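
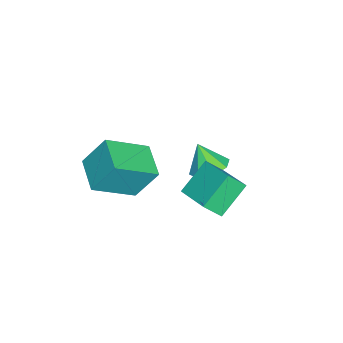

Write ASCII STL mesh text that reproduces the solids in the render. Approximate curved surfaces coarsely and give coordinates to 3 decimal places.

solid 
facet normal 0.124 0.409 -0.904
outer loop
vertex -2.135 -0.07 -1.514
vertex -2.632 0.67 -1.247
vertex -1.731 0.441 -1.227
endloop
endfacet
facet normal 0.631 -0.694 0.348
outer loop
vertex -2.135 -0.07 -1.514
vertex -1.731 0.441 -1.227
vertex -2.808 0.09 0.027
endloop
endfacet
facet normal 0.125 0.411 -0.903
outer loop
vertex -1.731 0.441 -1.227
vertex -2.632 0.67 -1.247
vertex -1.855 1.085 -0.951
endloop
endfacet
facet normal 0.770 -0.121 0.627
outer loop
vertex -1.731 0.441 -1.227
vertex -1.855 1.085 -0.951
vertex -2.808 0.09 0.027
endloop
endfacet
facet normal 0.124 0.411 -0.903
outer loop
vertex -1.855 1.085 -0.951
vertex -2.632 0.67 -1.247
vertex -2.434 1.486 -0.848
endloop
endfacet
facet normal 0.421 0.398 0.815
outer loop
vertex -1.855 1.085 -0.951
vertex -2.434 1.486 -0.848
vertex -2.808 0.09 0.027
endloop
endfacet
facet normal 0.125 0.411 -0.903
outer loop
vertex -2.434 1.486 -0.848
vertex -2.632 0.67 -1.247
vertex -3.129 1.409 -0.979
endloop
endfacet
facet normal -0.213 0.559 0.801
outer loop
vertex -2.434 1.486 -0.848
vertex -3.129 1.409 -0.979
vertex -2.808 0.09 0.027
endloop
endfacet
facet normal 0.125 0.411 -0.903
outer loop
vertex -3.129 1.409 -0.979
vertex -2.632 0.67 -1.247
vertex -3.533 0.899 -1.267
endloop
endfacet
facet normal -0.760 0.267 0.593
outer loop
vertex -3.129 1.409 -0.979
vertex -3.533 0.899 -1.267
vertex -2.808 0.09 0.027
endloop
endfacet
facet normal 0.124 0.410 -0.903
outer loop
vertex -3.533 0.899 -1.267
vertex -2.632 0.67 -1.247
vertex -3.41 0.254 -1.543
endloop
endfacet
facet normal -0.899 -0.305 0.313
outer loop
vertex -3.533 0.899 -1.267
vertex -3.41 0.254 -1.543
vertex -2.808 0.09 0.027
endloop
endfacet
facet normal 0.125 0.410 -0.904
outer loop
vertex -3.41 0.254 -1.543
vertex -2.632 0.67 -1.247
vertex -2.831 -0.147 -1.645
endloop
endfacet
facet normal -0.550 -0.826 0.125
outer loop
vertex -3.41 0.254 -1.543
vertex -2.831 -0.147 -1.645
vertex -2.808 0.09 0.027
endloop
endfacet
facet normal 0.125 0.410 -0.904
outer loop
vertex -2.831 -0.147 -1.645
vertex -2.632 0.67 -1.247
vertex -2.135 -0.07 -1.514
endloop
endfacet
facet normal 0.083 -0.987 0.139
outer loop
vertex -2.831 -0.147 -1.645
vertex -2.135 -0.07 -1.514
vertex -2.808 0.09 0.027
endloop
endfacet
facet normal -0.540 0.669 -0.511
outer loop
vertex 0.096 -1.109 2.245
vertex 1.468 -0.254 1.916
vertex 0.326 -2.041 0.781
endloop
endfacet
facet normal -0.831 -0.519 0.200
outer loop
vertex 1.492 -3.486 1.884
vertex 0.096 -1.109 2.245
vertex 0.326 -2.041 0.781
endloop
endfacet
facet normal -0.540 0.669 -0.510
outer loop
vertex 0.326 -2.041 0.781
vertex 1.468 -0.254 1.916
vertex 1.698 -1.185 0.452
endloop
endfacet
facet normal 0.132 -0.532 -0.836
outer loop
vertex 1.698 -1.185 0.452
vertex 1.492 -3.486 1.884
vertex 0.326 -2.041 0.781
endloop
endfacet
facet normal -0.131 0.532 0.836
outer loop
vertex 0.096 -1.109 2.245
vertex 2.634 -1.699 3.019
vertex 1.468 -0.254 1.916
endloop
endfacet
facet normal -0.832 -0.519 0.199
outer loop
vertex 1.262 -2.555 3.348
vertex 0.096 -1.109 2.245
vertex 1.492 -3.486 1.884
endloop
endfacet
facet normal -0.131 0.532 0.836
outer loop
vertex 1.262 -2.555 3.348
vertex 2.634 -1.699 3.019
vertex 0.096 -1.109 2.245
endloop
endfacet
facet normal 0.831 0.519 -0.199
outer loop
vertex 1.468 -0.254 1.916
vertex 2.634 -1.699 3.019
vertex 1.698 -1.185 0.452
endloop
endfacet
facet normal 0.131 -0.532 -0.836
outer loop
vertex 2.864 -2.631 1.555
vertex 1.492 -3.486 1.884
vertex 1.698 -1.185 0.452
endloop
endfacet
facet normal 0.832 0.518 -0.199
outer loop
vertex 1.698 -1.185 0.452
vertex 2.634 -1.699 3.019
vertex 2.864 -2.631 1.555
endloop
endfacet
facet normal 0.540 -0.669 0.511
outer loop
vertex 2.864 -2.631 1.555
vertex 1.262 -2.555 3.348
vertex 1.492 -3.486 1.884
endloop
endfacet
facet normal 0.540 -0.669 0.511
outer loop
vertex 2.634 -1.699 3.019
vertex 1.262 -2.555 3.348
vertex 2.864 -2.631 1.555
endloop
endfacet
facet normal -0.649 -0.706 -0.283
outer loop
vertex 0.756 1.458 2.641
vertex 0.396 2.108 1.844
vertex 1.936 0.802 1.575
endloop
endfacet
facet normal 0.330 -0.596 0.732
outer loop
vertex 3.084 2.052 2.076
vertex 0.756 1.458 2.641
vertex 1.936 0.802 1.575
endloop
endfacet
facet normal -0.649 -0.706 -0.283
outer loop
vertex 1.936 0.802 1.575
vertex 0.396 2.108 1.844
vertex 1.576 1.452 0.778
endloop
endfacet
facet normal 0.686 -0.381 -0.620
outer loop
vertex 1.576 1.452 0.778
vertex 3.084 2.052 2.076
vertex 1.936 0.802 1.575
endloop
endfacet
facet normal -0.686 0.381 0.620
outer loop
vertex 0.756 1.458 2.641
vertex 1.544 3.358 2.345
vertex 0.396 2.108 1.844
endloop
endfacet
facet normal 0.330 -0.596 0.732
outer loop
vertex 1.904 2.708 3.142
vertex 0.756 1.458 2.641
vertex 3.084 2.052 2.076
endloop
endfacet
facet normal -0.686 0.381 0.620
outer loop
vertex 1.904 2.708 3.142
vertex 1.544 3.358 2.345
vertex 0.756 1.458 2.641
endloop
endfacet
facet normal -0.330 0.596 -0.732
outer loop
vertex 0.396 2.108 1.844
vertex 1.544 3.358 2.345
vertex 1.576 1.452 0.778
endloop
endfacet
facet normal 0.686 -0.381 -0.620
outer loop
vertex 2.724 2.702 1.279
vertex 3.084 2.052 2.076
vertex 1.576 1.452 0.778
endloop
endfacet
facet normal -0.330 0.596 -0.732
outer loop
vertex 1.576 1.452 0.778
vertex 1.544 3.358 2.345
vertex 2.724 2.702 1.279
endloop
endfacet
facet normal 0.649 0.706 0.283
outer loop
vertex 2.724 2.702 1.279
vertex 1.904 2.708 3.142
vertex 3.084 2.052 2.076
endloop
endfacet
facet normal 0.649 0.706 0.283
outer loop
vertex 1.544 3.358 2.345
vertex 1.904 2.708 3.142
vertex 2.724 2.702 1.279
endloop
endfacet

endsolid


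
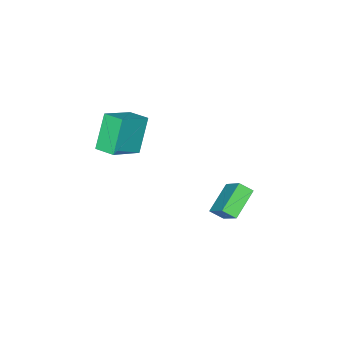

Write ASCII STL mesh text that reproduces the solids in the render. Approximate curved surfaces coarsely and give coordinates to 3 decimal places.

solid 
facet normal -0.490 -0.157 0.857
outer loop
vertex -2.587 -3.812 -0.181
vertex -2.621 -2.639 0.014
vertex -4.338 -3.699 -1.162
endloop
endfacet
facet normal 0.028 -0.986 -0.164
outer loop
vertex -3.279 -3.361 -3.014
vertex -2.587 -3.812 -0.181
vertex -4.338 -3.699 -1.162
endloop
endfacet
facet normal -0.490 -0.157 0.857
outer loop
vertex -4.338 -3.699 -1.162
vertex -2.621 -2.639 0.014
vertex -4.372 -2.526 -0.967
endloop
endfacet
facet normal -0.871 0.056 -0.488
outer loop
vertex -4.372 -2.526 -0.967
vertex -3.279 -3.361 -3.014
vertex -4.338 -3.699 -1.162
endloop
endfacet
facet normal 0.871 -0.056 0.488
outer loop
vertex -2.587 -3.812 -0.181
vertex -1.562 -2.301 -1.838
vertex -2.621 -2.639 0.014
endloop
endfacet
facet normal 0.028 -0.986 -0.164
outer loop
vertex -1.528 -3.474 -2.033
vertex -2.587 -3.812 -0.181
vertex -3.279 -3.361 -3.014
endloop
endfacet
facet normal 0.871 -0.056 0.488
outer loop
vertex -1.528 -3.474 -2.033
vertex -1.562 -2.301 -1.838
vertex -2.587 -3.812 -0.181
endloop
endfacet
facet normal -0.028 0.986 0.164
outer loop
vertex -2.621 -2.639 0.014
vertex -1.562 -2.301 -1.838
vertex -4.372 -2.526 -0.967
endloop
endfacet
facet normal -0.871 0.056 -0.488
outer loop
vertex -3.313 -2.188 -2.819
vertex -3.279 -3.361 -3.014
vertex -4.372 -2.526 -0.967
endloop
endfacet
facet normal -0.028 0.986 0.164
outer loop
vertex -4.372 -2.526 -0.967
vertex -1.562 -2.301 -1.838
vertex -3.313 -2.188 -2.819
endloop
endfacet
facet normal 0.490 0.157 -0.857
outer loop
vertex -3.313 -2.188 -2.819
vertex -1.528 -3.474 -2.033
vertex -3.279 -3.361 -3.014
endloop
endfacet
facet normal 0.490 0.157 -0.857
outer loop
vertex -1.562 -2.301 -1.838
vertex -1.528 -3.474 -2.033
vertex -3.313 -2.188 -2.819
endloop
endfacet
facet normal -0.860 -0.129 0.494
outer loop
vertex -4.633 2.324 -3.49
vertex -4.138 3.524 -2.316
vertex -4.99 2.926 -3.954
endloop
endfacet
facet normal -0.284 -0.685 -0.671
outer loop
vertex -3.442 3.156 -4.844
vertex -4.633 2.324 -3.49
vertex -4.99 2.926 -3.954
endloop
endfacet
facet normal -0.860 -0.127 0.494
outer loop
vertex -4.99 2.926 -3.954
vertex -4.138 3.524 -2.316
vertex -4.494 4.126 -2.781
endloop
endfacet
facet normal -0.425 0.717 -0.553
outer loop
vertex -4.494 4.126 -2.781
vertex -3.442 3.156 -4.844
vertex -4.99 2.926 -3.954
endloop
endfacet
facet normal 0.425 -0.717 0.553
outer loop
vertex -4.633 2.324 -3.49
vertex -2.59 3.754 -3.206
vertex -4.138 3.524 -2.316
endloop
endfacet
facet normal -0.283 -0.686 -0.671
outer loop
vertex -3.086 2.554 -4.379
vertex -4.633 2.324 -3.49
vertex -3.442 3.156 -4.844
endloop
endfacet
facet normal 0.425 -0.717 0.553
outer loop
vertex -3.086 2.554 -4.379
vertex -2.59 3.754 -3.206
vertex -4.633 2.324 -3.49
endloop
endfacet
facet normal 0.284 0.686 0.670
outer loop
vertex -4.138 3.524 -2.316
vertex -2.59 3.754 -3.206
vertex -4.494 4.126 -2.781
endloop
endfacet
facet normal -0.425 0.717 -0.553
outer loop
vertex -2.947 4.356 -3.67
vertex -3.442 3.156 -4.844
vertex -4.494 4.126 -2.781
endloop
endfacet
facet normal 0.284 0.685 0.671
outer loop
vertex -4.494 4.126 -2.781
vertex -2.59 3.754 -3.206
vertex -2.947 4.356 -3.67
endloop
endfacet
facet normal 0.860 0.128 -0.493
outer loop
vertex -2.947 4.356 -3.67
vertex -3.086 2.554 -4.379
vertex -3.442 3.156 -4.844
endloop
endfacet
facet normal 0.859 0.128 -0.495
outer loop
vertex -2.59 3.754 -3.206
vertex -3.086 2.554 -4.379
vertex -2.947 4.356 -3.67
endloop
endfacet

endsolid


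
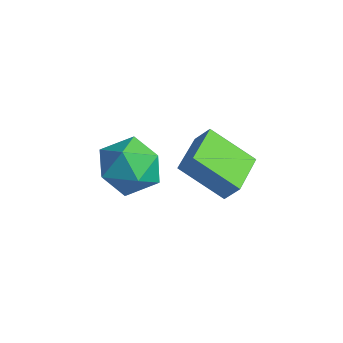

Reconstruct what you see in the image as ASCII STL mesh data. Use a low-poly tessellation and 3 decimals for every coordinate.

solid 
facet normal 0.141 0.282 0.949
outer loop
vertex -1.123 -1.908 0.179
vertex -0.402 -2.888 0.363
vertex 0.087 -1.828 -0.024
endloop
endfacet
facet normal 0.033 0.848 0.529
outer loop
vertex -1.123 -1.908 0.179
vertex 0.087 -1.828 -0.024
vertex -0.704 -1.308 -0.809
endloop
endfacet
facet normal -0.602 0.770 0.212
outer loop
vertex -1.123 -1.908 0.179
vertex -0.704 -1.308 -0.809
vertex -1.683 -2.047 -0.908
endloop
endfacet
facet normal -0.886 0.154 0.437
outer loop
vertex -1.123 -1.908 0.179
vertex -1.683 -2.047 -0.908
vertex -1.496 -3.023 -0.184
endloop
endfacet
facet normal -0.428 -0.147 0.892
outer loop
vertex -1.123 -1.908 0.179
vertex -1.496 -3.023 -0.184
vertex -0.402 -2.888 0.363
endloop
endfacet
facet normal 0.534 0.845 0.021
outer loop
vertex -0.704 -1.308 -0.809
vertex 0.087 -1.828 -0.024
vertex 0.276 -1.917 -1.236
endloop
endfacet
facet normal 0.709 -0.071 0.701
outer loop
vertex 0.087 -1.828 -0.024
vertex -0.402 -2.888 0.363
vertex 0.463 -2.893 -0.512
endloop
endfacet
facet normal -0.210 -0.765 0.609
outer loop
vertex -0.402 -2.888 0.363
vertex -1.496 -3.023 -0.184
vertex -0.516 -3.632 -0.611
endloop
endfacet
facet normal -0.952 -0.277 -0.128
outer loop
vertex -1.496 -3.023 -0.184
vertex -1.683 -2.047 -0.908
vertex -1.307 -3.112 -1.396
endloop
endfacet
facet normal -0.493 0.718 -0.491
outer loop
vertex -1.683 -2.047 -0.908
vertex -0.704 -1.308 -0.809
vertex -0.818 -2.052 -1.783
endloop
endfacet
facet normal 0.886 -0.154 -0.437
outer loop
vertex -0.097 -3.032 -1.599
vertex 0.276 -1.917 -1.236
vertex 0.463 -2.893 -0.512
endloop
endfacet
facet normal 0.602 -0.770 -0.212
outer loop
vertex -0.097 -3.032 -1.599
vertex 0.463 -2.893 -0.512
vertex -0.516 -3.632 -0.611
endloop
endfacet
facet normal -0.033 -0.848 -0.529
outer loop
vertex -0.097 -3.032 -1.599
vertex -0.516 -3.632 -0.611
vertex -1.307 -3.112 -1.396
endloop
endfacet
facet normal -0.141 -0.282 -0.949
outer loop
vertex -0.097 -3.032 -1.599
vertex -1.307 -3.112 -1.396
vertex -0.818 -2.052 -1.783
endloop
endfacet
facet normal 0.428 0.147 -0.892
outer loop
vertex -0.097 -3.032 -1.599
vertex -0.818 -2.052 -1.783
vertex 0.276 -1.917 -1.236
endloop
endfacet
facet normal 0.952 0.277 0.128
outer loop
vertex 0.463 -2.893 -0.512
vertex 0.276 -1.917 -1.236
vertex 0.087 -1.828 -0.024
endloop
endfacet
facet normal 0.493 -0.718 0.491
outer loop
vertex -0.516 -3.632 -0.611
vertex 0.463 -2.893 -0.512
vertex -0.402 -2.888 0.363
endloop
endfacet
facet normal -0.534 -0.845 -0.021
outer loop
vertex -1.307 -3.112 -1.396
vertex -0.516 -3.632 -0.611
vertex -1.496 -3.023 -0.184
endloop
endfacet
facet normal -0.709 0.071 -0.701
outer loop
vertex -0.818 -2.052 -1.783
vertex -1.307 -3.112 -1.396
vertex -1.683 -2.047 -0.908
endloop
endfacet
facet normal 0.210 0.765 -0.609
outer loop
vertex 0.276 -1.917 -1.236
vertex -0.818 -2.052 -1.783
vertex -0.704 -1.308 -0.809
endloop
endfacet
facet normal -0.533 -0.289 -0.796
outer loop
vertex 1.987 -2.481 0.987
vertex 1.067 -1.092 1.099
vertex 3.214 -1.576 -0.163
endloop
endfacet
facet normal 0.550 -0.832 -0.068
outer loop
vertex 3.673 -1.328 0.521
vertex 1.987 -2.481 0.987
vertex 3.214 -1.576 -0.163
endloop
endfacet
facet normal -0.533 -0.288 -0.796
outer loop
vertex 3.214 -1.576 -0.163
vertex 1.067 -1.092 1.099
vertex 2.295 -0.187 -0.051
endloop
endfacet
facet normal 0.642 0.474 -0.603
outer loop
vertex 2.295 -0.187 -0.051
vertex 3.673 -1.328 0.521
vertex 3.214 -1.576 -0.163
endloop
endfacet
facet normal -0.642 -0.474 0.603
outer loop
vertex 1.987 -2.481 0.987
vertex 1.526 -0.844 1.783
vertex 1.067 -1.092 1.099
endloop
endfacet
facet normal 0.551 -0.832 -0.067
outer loop
vertex 2.445 -2.233 1.671
vertex 1.987 -2.481 0.987
vertex 3.673 -1.328 0.521
endloop
endfacet
facet normal -0.643 -0.474 0.602
outer loop
vertex 2.445 -2.233 1.671
vertex 1.526 -0.844 1.783
vertex 1.987 -2.481 0.987
endloop
endfacet
facet normal -0.550 0.832 0.067
outer loop
vertex 1.067 -1.092 1.099
vertex 1.526 -0.844 1.783
vertex 2.295 -0.187 -0.051
endloop
endfacet
facet normal 0.642 0.474 -0.602
outer loop
vertex 2.753 0.061 0.633
vertex 3.673 -1.328 0.521
vertex 2.295 -0.187 -0.051
endloop
endfacet
facet normal -0.551 0.832 0.067
outer loop
vertex 2.295 -0.187 -0.051
vertex 1.526 -0.844 1.783
vertex 2.753 0.061 0.633
endloop
endfacet
facet normal 0.533 0.289 0.796
outer loop
vertex 2.753 0.061 0.633
vertex 2.445 -2.233 1.671
vertex 3.673 -1.328 0.521
endloop
endfacet
facet normal 0.533 0.288 0.796
outer loop
vertex 1.526 -0.844 1.783
vertex 2.445 -2.233 1.671
vertex 2.753 0.061 0.633
endloop
endfacet

endsolid


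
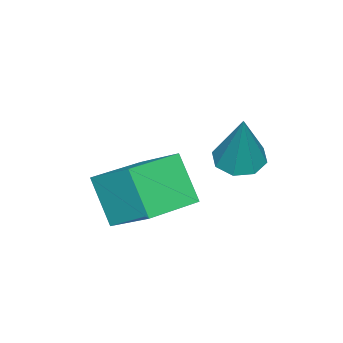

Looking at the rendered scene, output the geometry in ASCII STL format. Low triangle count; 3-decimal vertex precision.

solid 
facet normal -0.324 -0.217 -0.921
outer loop
vertex 0.538 1.5 2.301
vertex -0.128 1.331 2.575
vertex 0.19 1.947 2.318
endloop
endfacet
facet normal 0.786 0.614 -0.073
outer loop
vertex 0.538 1.5 2.301
vertex 0.19 1.947 2.318
vertex 0.528 1.769 4.445
endloop
endfacet
facet normal -0.325 -0.217 -0.921
outer loop
vertex 0.19 1.947 2.318
vertex -0.128 1.331 2.575
vertex -0.344 2.033 2.486
endloop
endfacet
facet normal 0.175 0.983 0.054
outer loop
vertex 0.19 1.947 2.318
vertex -0.344 2.033 2.486
vertex 0.528 1.769 4.445
endloop
endfacet
facet normal -0.324 -0.216 -0.921
outer loop
vertex -0.344 2.033 2.486
vertex -0.128 1.331 2.575
vertex -0.752 1.708 2.706
endloop
endfacet
facet normal -0.477 0.817 0.323
outer loop
vertex -0.344 2.033 2.486
vertex -0.752 1.708 2.706
vertex 0.528 1.769 4.445
endloop
endfacet
facet normal -0.324 -0.215 -0.921
outer loop
vertex -0.752 1.708 2.706
vertex -0.128 1.331 2.575
vertex -0.795 1.161 2.849
endloop
endfacet
facet normal -0.791 0.212 0.574
outer loop
vertex -0.752 1.708 2.706
vertex -0.795 1.161 2.849
vertex 0.528 1.769 4.445
endloop
endfacet
facet normal -0.323 -0.217 -0.921
outer loop
vertex -0.795 1.161 2.849
vertex -0.128 1.331 2.575
vertex -0.447 0.714 2.832
endloop
endfacet
facet normal -0.579 -0.476 0.662
outer loop
vertex -0.795 1.161 2.849
vertex -0.447 0.714 2.832
vertex 0.528 1.769 4.445
endloop
endfacet
facet normal -0.324 -0.216 -0.921
outer loop
vertex -0.447 0.714 2.832
vertex -0.128 1.331 2.575
vertex 0.087 0.628 2.664
endloop
endfacet
facet normal 0.032 -0.845 0.534
outer loop
vertex -0.447 0.714 2.832
vertex 0.087 0.628 2.664
vertex 0.528 1.769 4.445
endloop
endfacet
facet normal -0.324 -0.216 -0.921
outer loop
vertex 0.087 0.628 2.664
vertex -0.128 1.331 2.575
vertex 0.495 0.954 2.444
endloop
endfacet
facet normal 0.685 -0.679 0.265
outer loop
vertex 0.087 0.628 2.664
vertex 0.495 0.954 2.444
vertex 0.528 1.769 4.445
endloop
endfacet
facet normal -0.324 -0.216 -0.921
outer loop
vertex 0.495 0.954 2.444
vertex -0.128 1.331 2.575
vertex 0.538 1.5 2.301
endloop
endfacet
facet normal 0.997 -0.075 0.014
outer loop
vertex 0.495 0.954 2.444
vertex 0.538 1.5 2.301
vertex 0.528 1.769 4.445
endloop
endfacet
facet normal -0.957 0.265 -0.120
outer loop
vertex -0.104 -1.678 1.434
vertex 0.153 -0.334 2.356
vertex 0.306 -0.816 0.064
endloop
endfacet
facet normal -0.157 -0.814 -0.559
outer loop
vertex 2.067 -1.306 0.284
vertex -0.104 -1.678 1.434
vertex 0.306 -0.816 0.064
endloop
endfacet
facet normal -0.957 0.266 -0.120
outer loop
vertex 0.306 -0.816 0.064
vertex 0.153 -0.334 2.356
vertex 0.564 0.527 0.986
endloop
endfacet
facet normal 0.246 0.516 -0.820
outer loop
vertex 0.564 0.527 0.986
vertex 2.067 -1.306 0.284
vertex 0.306 -0.816 0.064
endloop
endfacet
facet normal -0.246 -0.516 0.821
outer loop
vertex -0.104 -1.678 1.434
vertex 1.914 -0.824 2.576
vertex 0.153 -0.334 2.356
endloop
endfacet
facet normal -0.156 -0.814 -0.559
outer loop
vertex 1.656 -2.167 1.654
vertex -0.104 -1.678 1.434
vertex 2.067 -1.306 0.284
endloop
endfacet
facet normal -0.246 -0.516 0.820
outer loop
vertex 1.656 -2.167 1.654
vertex 1.914 -0.824 2.576
vertex -0.104 -1.678 1.434
endloop
endfacet
facet normal 0.157 0.814 0.559
outer loop
vertex 0.153 -0.334 2.356
vertex 1.914 -0.824 2.576
vertex 0.564 0.527 0.986
endloop
endfacet
facet normal 0.246 0.516 -0.821
outer loop
vertex 2.324 0.038 1.206
vertex 2.067 -1.306 0.284
vertex 0.564 0.527 0.986
endloop
endfacet
facet normal 0.156 0.814 0.559
outer loop
vertex 0.564 0.527 0.986
vertex 1.914 -0.824 2.576
vertex 2.324 0.038 1.206
endloop
endfacet
facet normal 0.957 -0.265 0.120
outer loop
vertex 2.324 0.038 1.206
vertex 1.656 -2.167 1.654
vertex 2.067 -1.306 0.284
endloop
endfacet
facet normal 0.957 -0.266 0.119
outer loop
vertex 1.914 -0.824 2.576
vertex 1.656 -2.167 1.654
vertex 2.324 0.038 1.206
endloop
endfacet

endsolid


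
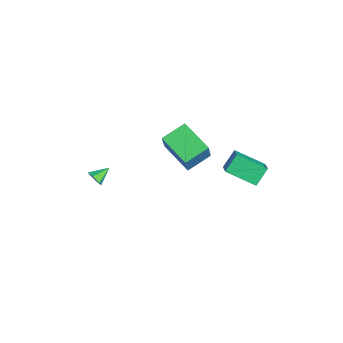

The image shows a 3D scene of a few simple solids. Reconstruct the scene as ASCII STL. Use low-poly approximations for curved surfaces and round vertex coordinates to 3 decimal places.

solid 
facet normal 0.369 -0.826 -0.426
outer loop
vertex -1.412 -3.274 -0.668
vertex -1.663 -3.582 -0.288
vertex -1.923 -3.457 -0.756
endloop
endfacet
facet normal -0.159 0.751 -0.640
outer loop
vertex -1.412 -3.274 -0.668
vertex -1.923 -3.457 -0.756
vertex -2.057 -2.698 0.168
endloop
endfacet
facet normal 0.368 -0.827 -0.425
outer loop
vertex -1.923 -3.457 -0.756
vertex -1.663 -3.582 -0.288
vertex -2.174 -3.765 -0.375
endloop
endfacet
facet normal -0.890 0.281 -0.360
outer loop
vertex -1.923 -3.457 -0.756
vertex -2.174 -3.765 -0.375
vertex -2.057 -2.698 0.168
endloop
endfacet
facet normal 0.368 -0.826 -0.426
outer loop
vertex -2.174 -3.765 -0.375
vertex -1.663 -3.582 -0.288
vertex -1.913 -3.89 0.093
endloop
endfacet
facet normal -0.880 -0.135 0.455
outer loop
vertex -2.174 -3.765 -0.375
vertex -1.913 -3.89 0.093
vertex -2.057 -2.698 0.168
endloop
endfacet
facet normal 0.368 -0.826 -0.426
outer loop
vertex -1.913 -3.89 0.093
vertex -1.663 -3.582 -0.288
vertex -1.402 -3.707 0.18
endloop
endfacet
facet normal -0.140 -0.079 0.987
outer loop
vertex -1.913 -3.89 0.093
vertex -1.402 -3.707 0.18
vertex -2.057 -2.698 0.168
endloop
endfacet
facet normal 0.369 -0.826 -0.426
outer loop
vertex -1.402 -3.707 0.18
vertex -1.663 -3.582 -0.288
vertex -1.151 -3.399 -0.2
endloop
endfacet
facet normal 0.590 0.391 0.707
outer loop
vertex -1.402 -3.707 0.18
vertex -1.151 -3.399 -0.2
vertex -2.057 -2.698 0.168
endloop
endfacet
facet normal 0.369 -0.826 -0.426
outer loop
vertex -1.151 -3.399 -0.2
vertex -1.663 -3.582 -0.288
vertex -1.412 -3.274 -0.668
endloop
endfacet
facet normal 0.580 0.807 -0.108
outer loop
vertex -1.151 -3.399 -0.2
vertex -1.412 -3.274 -0.668
vertex -2.057 -2.698 0.168
endloop
endfacet
facet normal -0.863 0.093 -0.496
outer loop
vertex 1.447 2.818 2.464
vertex 1.003 3.523 3.369
vertex 2.104 4.332 1.606
endloop
endfacet
facet normal 0.360 -0.573 -0.736
outer loop
vertex 3.157 4.217 2.211
vertex 1.447 2.818 2.464
vertex 2.104 4.332 1.606
endloop
endfacet
facet normal -0.863 0.093 -0.496
outer loop
vertex 2.104 4.332 1.606
vertex 1.003 3.523 3.369
vertex 1.66 5.037 2.511
endloop
endfacet
facet normal 0.354 0.814 -0.461
outer loop
vertex 1.66 5.037 2.511
vertex 3.157 4.217 2.211
vertex 2.104 4.332 1.606
endloop
endfacet
facet normal -0.354 -0.814 0.461
outer loop
vertex 1.447 2.818 2.464
vertex 2.056 3.408 3.974
vertex 1.003 3.523 3.369
endloop
endfacet
facet normal 0.360 -0.573 -0.736
outer loop
vertex 2.5 2.703 3.069
vertex 1.447 2.818 2.464
vertex 3.157 4.217 2.211
endloop
endfacet
facet normal -0.354 -0.814 0.461
outer loop
vertex 2.5 2.703 3.069
vertex 2.056 3.408 3.974
vertex 1.447 2.818 2.464
endloop
endfacet
facet normal -0.360 0.573 0.736
outer loop
vertex 1.003 3.523 3.369
vertex 2.056 3.408 3.974
vertex 1.66 5.037 2.511
endloop
endfacet
facet normal 0.354 0.814 -0.461
outer loop
vertex 2.713 4.922 3.116
vertex 3.157 4.217 2.211
vertex 1.66 5.037 2.511
endloop
endfacet
facet normal -0.360 0.573 0.736
outer loop
vertex 1.66 5.037 2.511
vertex 2.056 3.408 3.974
vertex 2.713 4.922 3.116
endloop
endfacet
facet normal 0.863 -0.093 0.496
outer loop
vertex 2.713 4.922 3.116
vertex 2.5 2.703 3.069
vertex 3.157 4.217 2.211
endloop
endfacet
facet normal 0.863 -0.093 0.496
outer loop
vertex 2.056 3.408 3.974
vertex 2.5 2.703 3.069
vertex 2.713 4.922 3.116
endloop
endfacet
facet normal -0.520 0.170 -0.837
outer loop
vertex -3.02 1.795 1.703
vertex -1.385 2.765 0.885
vertex -2.51 0.434 1.109
endloop
endfacet
facet normal -0.790 -0.469 0.395
outer loop
vertex -1.475 0.095 2.775
vertex -3.02 1.795 1.703
vertex -2.51 0.434 1.109
endloop
endfacet
facet normal -0.520 0.170 -0.837
outer loop
vertex -2.51 0.434 1.109
vertex -1.385 2.765 0.885
vertex -0.874 1.404 0.291
endloop
endfacet
facet normal 0.325 -0.867 -0.378
outer loop
vertex -0.874 1.404 0.291
vertex -1.475 0.095 2.775
vertex -2.51 0.434 1.109
endloop
endfacet
facet normal -0.325 0.867 0.378
outer loop
vertex -3.02 1.795 1.703
vertex -0.35 2.426 2.551
vertex -1.385 2.765 0.885
endloop
endfacet
facet normal -0.790 -0.469 0.395
outer loop
vertex -1.986 1.456 3.369
vertex -3.02 1.795 1.703
vertex -1.475 0.095 2.775
endloop
endfacet
facet normal -0.325 0.867 0.378
outer loop
vertex -1.986 1.456 3.369
vertex -0.35 2.426 2.551
vertex -3.02 1.795 1.703
endloop
endfacet
facet normal 0.790 0.469 -0.395
outer loop
vertex -1.385 2.765 0.885
vertex -0.35 2.426 2.551
vertex -0.874 1.404 0.291
endloop
endfacet
facet normal 0.325 -0.867 -0.378
outer loop
vertex 0.16 1.065 1.957
vertex -1.475 0.095 2.775
vertex -0.874 1.404 0.291
endloop
endfacet
facet normal 0.790 0.469 -0.395
outer loop
vertex -0.874 1.404 0.291
vertex -0.35 2.426 2.551
vertex 0.16 1.065 1.957
endloop
endfacet
facet normal 0.520 -0.170 0.837
outer loop
vertex 0.16 1.065 1.957
vertex -1.986 1.456 3.369
vertex -1.475 0.095 2.775
endloop
endfacet
facet normal 0.520 -0.171 0.837
outer loop
vertex -0.35 2.426 2.551
vertex -1.986 1.456 3.369
vertex 0.16 1.065 1.957
endloop
endfacet

endsolid


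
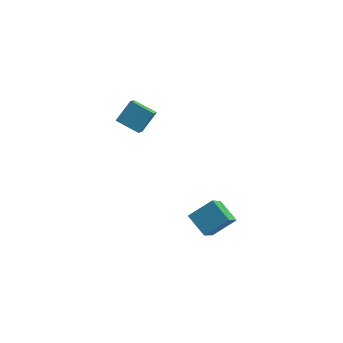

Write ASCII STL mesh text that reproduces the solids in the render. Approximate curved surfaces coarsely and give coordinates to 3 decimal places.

solid 
facet normal -0.856 0.363 0.368
outer loop
vertex -0.902 1.974 -0.093
vertex -0.847 3.516 -1.488
vertex -1.444 1.381 -0.77
endloop
endfacet
facet normal -0.026 -0.741 0.670
outer loop
vertex -0.553 1.004 -1.152
vertex -0.902 1.974 -0.093
vertex -1.444 1.381 -0.77
endloop
endfacet
facet normal -0.856 0.363 0.367
outer loop
vertex -1.444 1.381 -0.77
vertex -0.847 3.516 -1.488
vertex -1.388 2.924 -2.165
endloop
endfacet
facet normal -0.515 -0.564 -0.645
outer loop
vertex -1.388 2.924 -2.165
vertex -0.553 1.004 -1.152
vertex -1.444 1.381 -0.77
endloop
endfacet
facet normal 0.515 0.565 0.645
outer loop
vertex -0.902 1.974 -0.093
vertex 0.044 3.139 -1.87
vertex -0.847 3.516 -1.488
endloop
endfacet
facet normal -0.027 -0.742 0.670
outer loop
vertex -0.012 1.596 -0.475
vertex -0.902 1.974 -0.093
vertex -0.553 1.004 -1.152
endloop
endfacet
facet normal 0.516 0.564 0.645
outer loop
vertex -0.012 1.596 -0.475
vertex 0.044 3.139 -1.87
vertex -0.902 1.974 -0.093
endloop
endfacet
facet normal 0.027 0.742 -0.670
outer loop
vertex -0.847 3.516 -1.488
vertex 0.044 3.139 -1.87
vertex -1.388 2.924 -2.165
endloop
endfacet
facet normal -0.516 -0.564 -0.644
outer loop
vertex -0.498 2.546 -2.547
vertex -0.553 1.004 -1.152
vertex -1.388 2.924 -2.165
endloop
endfacet
facet normal 0.027 0.741 -0.671
outer loop
vertex -1.388 2.924 -2.165
vertex 0.044 3.139 -1.87
vertex -0.498 2.546 -2.547
endloop
endfacet
facet normal 0.856 -0.363 -0.367
outer loop
vertex -0.498 2.546 -2.547
vertex -0.012 1.596 -0.475
vertex -0.553 1.004 -1.152
endloop
endfacet
facet normal 0.856 -0.363 -0.367
outer loop
vertex 0.044 3.139 -1.87
vertex -0.012 1.596 -0.475
vertex -0.498 2.546 -2.547
endloop
endfacet
facet normal -0.789 -0.364 -0.494
outer loop
vertex 2.061 -2.91 -3.541
vertex 1.44 -2.242 -3.041
vertex 2.36 -1.493 -5.062
endloop
endfacet
facet normal 0.597 -0.642 -0.481
outer loop
vertex 3.26 -1.078 -4.499
vertex 2.061 -2.91 -3.541
vertex 2.36 -1.493 -5.062
endloop
endfacet
facet normal -0.789 -0.364 -0.494
outer loop
vertex 2.36 -1.493 -5.062
vertex 1.44 -2.242 -3.041
vertex 1.739 -0.825 -4.562
endloop
endfacet
facet normal 0.142 0.674 -0.724
outer loop
vertex 1.739 -0.825 -4.562
vertex 3.26 -1.078 -4.499
vertex 2.36 -1.493 -5.062
endloop
endfacet
facet normal -0.142 -0.674 0.724
outer loop
vertex 2.061 -2.91 -3.541
vertex 2.34 -1.827 -2.478
vertex 1.44 -2.242 -3.041
endloop
endfacet
facet normal 0.597 -0.642 -0.481
outer loop
vertex 2.961 -2.495 -2.978
vertex 2.061 -2.91 -3.541
vertex 3.26 -1.078 -4.499
endloop
endfacet
facet normal -0.142 -0.674 0.724
outer loop
vertex 2.961 -2.495 -2.978
vertex 2.34 -1.827 -2.478
vertex 2.061 -2.91 -3.541
endloop
endfacet
facet normal -0.597 0.642 0.481
outer loop
vertex 1.44 -2.242 -3.041
vertex 2.34 -1.827 -2.478
vertex 1.739 -0.825 -4.562
endloop
endfacet
facet normal 0.142 0.674 -0.724
outer loop
vertex 2.639 -0.41 -3.999
vertex 3.26 -1.078 -4.499
vertex 1.739 -0.825 -4.562
endloop
endfacet
facet normal -0.597 0.642 0.481
outer loop
vertex 1.739 -0.825 -4.562
vertex 2.34 -1.827 -2.478
vertex 2.639 -0.41 -3.999
endloop
endfacet
facet normal 0.789 0.364 0.494
outer loop
vertex 2.639 -0.41 -3.999
vertex 2.961 -2.495 -2.978
vertex 3.26 -1.078 -4.499
endloop
endfacet
facet normal 0.789 0.364 0.494
outer loop
vertex 2.34 -1.827 -2.478
vertex 2.961 -2.495 -2.978
vertex 2.639 -0.41 -3.999
endloop
endfacet

endsolid


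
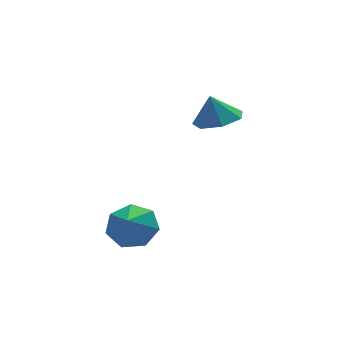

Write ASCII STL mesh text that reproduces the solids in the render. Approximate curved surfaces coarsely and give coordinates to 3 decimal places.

solid 
facet normal 0.419 0.530 -0.737
outer loop
vertex -1.011 -2.259 -2.873
vertex -1.87 -1.572 -2.867
vertex -0.936 -1.507 -2.29
endloop
endfacet
facet normal 0.445 -0.576 0.686
outer loop
vertex -1.011 -2.259 -2.873
vertex -0.936 -1.507 -2.29
vertex -2.39 -2.228 -1.953
endloop
endfacet
facet normal 0.419 0.529 -0.738
outer loop
vertex -0.936 -1.507 -2.29
vertex -1.87 -1.572 -2.867
vertex -1.564 -0.803 -2.142
endloop
endfacet
facet normal 0.227 -0.002 0.974
outer loop
vertex -0.936 -1.507 -2.29
vertex -1.564 -0.803 -2.142
vertex -2.39 -2.228 -1.953
endloop
endfacet
facet normal 0.418 0.529 -0.738
outer loop
vertex -1.564 -0.803 -2.142
vertex -1.87 -1.572 -2.867
vertex -2.423 -0.679 -2.54
endloop
endfacet
facet normal -0.359 0.324 0.875
outer loop
vertex -1.564 -0.803 -2.142
vertex -2.423 -0.679 -2.54
vertex -2.39 -2.228 -1.953
endloop
endfacet
facet normal 0.420 0.530 -0.737
outer loop
vertex -2.423 -0.679 -2.54
vertex -1.87 -1.572 -2.867
vertex -2.865 -1.226 -3.185
endloop
endfacet
facet normal -0.872 0.157 0.464
outer loop
vertex -2.423 -0.679 -2.54
vertex -2.865 -1.226 -3.185
vertex -2.39 -2.228 -1.953
endloop
endfacet
facet normal 0.420 0.529 -0.738
outer loop
vertex -2.865 -1.226 -3.185
vertex -1.87 -1.572 -2.867
vertex -2.559 -2.034 -3.59
endloop
endfacet
facet normal -0.925 -0.376 0.051
outer loop
vertex -2.865 -1.226 -3.185
vertex -2.559 -2.034 -3.59
vertex -2.39 -2.228 -1.953
endloop
endfacet
facet normal 0.419 0.529 -0.738
outer loop
vertex -2.559 -2.034 -3.59
vertex -1.87 -1.572 -2.867
vertex -1.734 -2.494 -3.451
endloop
endfacet
facet normal -0.479 -0.876 -0.054
outer loop
vertex -2.559 -2.034 -3.59
vertex -1.734 -2.494 -3.451
vertex -2.39 -2.228 -1.953
endloop
endfacet
facet normal 0.418 0.529 -0.738
outer loop
vertex -1.734 -2.494 -3.451
vertex -1.87 -1.572 -2.867
vertex -1.011 -2.259 -2.873
endloop
endfacet
facet normal 0.131 -0.965 0.229
outer loop
vertex -1.734 -2.494 -3.451
vertex -1.011 -2.259 -2.873
vertex -2.39 -2.228 -1.953
endloop
endfacet
facet normal 0.169 -0.259 -0.951
outer loop
vertex 3.799 0.014 1.368
vertex 2.73 0.072 1.162
vertex 3.481 0.858 1.082
endloop
endfacet
facet normal 0.637 0.452 0.625
outer loop
vertex 3.799 0.014 1.368
vertex 3.481 0.858 1.082
vertex 2.51 0.408 2.398
endloop
endfacet
facet normal 0.170 -0.259 -0.951
outer loop
vertex 3.481 0.858 1.082
vertex 2.73 0.072 1.162
vertex 2.598 1.11 0.856
endloop
endfacet
facet normal 0.149 0.897 0.417
outer loop
vertex 3.481 0.858 1.082
vertex 2.598 1.11 0.856
vertex 2.51 0.408 2.398
endloop
endfacet
facet normal 0.169 -0.259 -0.951
outer loop
vertex 2.598 1.11 0.856
vertex 2.73 0.072 1.162
vertex 1.814 0.58 0.861
endloop
endfacet
facet normal -0.528 0.784 0.327
outer loop
vertex 2.598 1.11 0.856
vertex 1.814 0.58 0.861
vertex 2.51 0.408 2.398
endloop
endfacet
facet normal 0.169 -0.258 -0.951
outer loop
vertex 1.814 0.58 0.861
vertex 2.73 0.072 1.162
vertex 1.72 -0.332 1.092
endloop
endfacet
facet normal -0.884 0.198 0.423
outer loop
vertex 1.814 0.58 0.861
vertex 1.72 -0.332 1.092
vertex 2.51 0.408 2.398
endloop
endfacet
facet normal 0.169 -0.258 -0.951
outer loop
vertex 1.72 -0.332 1.092
vertex 2.73 0.072 1.162
vertex 2.387 -0.94 1.376
endloop
endfacet
facet normal -0.652 -0.420 0.632
outer loop
vertex 1.72 -0.332 1.092
vertex 2.387 -0.94 1.376
vertex 2.51 0.408 2.398
endloop
endfacet
facet normal 0.170 -0.259 -0.951
outer loop
vertex 2.387 -0.94 1.376
vertex 2.73 0.072 1.162
vertex 3.312 -0.786 1.499
endloop
endfacet
facet normal -0.005 -0.604 0.797
outer loop
vertex 2.387 -0.94 1.376
vertex 3.312 -0.786 1.499
vertex 2.51 0.408 2.398
endloop
endfacet
facet normal 0.169 -0.259 -0.951
outer loop
vertex 3.312 -0.786 1.499
vertex 2.73 0.072 1.162
vertex 3.799 0.014 1.368
endloop
endfacet
facet normal 0.568 -0.216 0.794
outer loop
vertex 3.312 -0.786 1.499
vertex 3.799 0.014 1.368
vertex 2.51 0.408 2.398
endloop
endfacet

endsolid


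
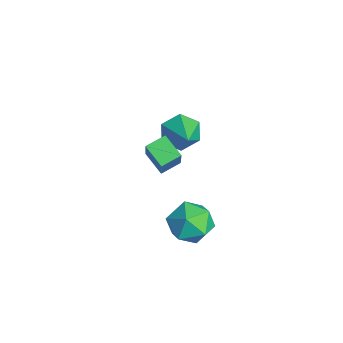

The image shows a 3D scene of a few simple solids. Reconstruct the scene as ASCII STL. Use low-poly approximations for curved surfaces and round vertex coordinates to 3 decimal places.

solid 
facet normal -0.521 0.145 -0.841
outer loop
vertex -1.217 -3.907 1.462
vertex -1.432 -2.945 1.761
vertex -0.182 -3.498 0.892
endloop
endfacet
facet normal 0.209 -0.934 -0.290
outer loop
vertex 0.812 -3.775 2.499
vertex -1.217 -3.907 1.462
vertex -0.182 -3.498 0.892
endloop
endfacet
facet normal -0.521 0.145 -0.841
outer loop
vertex -0.182 -3.498 0.892
vertex -1.432 -2.945 1.761
vertex -0.397 -2.536 1.191
endloop
endfacet
facet normal 0.828 0.327 -0.456
outer loop
vertex -0.397 -2.536 1.191
vertex 0.812 -3.775 2.499
vertex -0.182 -3.498 0.892
endloop
endfacet
facet normal -0.828 -0.327 0.456
outer loop
vertex -1.217 -3.907 1.462
vertex -0.438 -3.222 3.368
vertex -1.432 -2.945 1.761
endloop
endfacet
facet normal 0.209 -0.934 -0.290
outer loop
vertex -0.223 -4.184 3.069
vertex -1.217 -3.907 1.462
vertex 0.812 -3.775 2.499
endloop
endfacet
facet normal -0.828 -0.327 0.456
outer loop
vertex -0.223 -4.184 3.069
vertex -0.438 -3.222 3.368
vertex -1.217 -3.907 1.462
endloop
endfacet
facet normal -0.209 0.934 0.290
outer loop
vertex -1.432 -2.945 1.761
vertex -0.438 -3.222 3.368
vertex -0.397 -2.536 1.191
endloop
endfacet
facet normal 0.828 0.327 -0.456
outer loop
vertex 0.597 -2.813 2.798
vertex 0.812 -3.775 2.499
vertex -0.397 -2.536 1.191
endloop
endfacet
facet normal -0.209 0.934 0.290
outer loop
vertex -0.397 -2.536 1.191
vertex -0.438 -3.222 3.368
vertex 0.597 -2.813 2.798
endloop
endfacet
facet normal 0.521 -0.145 0.841
outer loop
vertex 0.597 -2.813 2.798
vertex -0.223 -4.184 3.069
vertex 0.812 -3.775 2.499
endloop
endfacet
facet normal 0.521 -0.145 0.841
outer loop
vertex -0.438 -3.222 3.368
vertex -0.223 -4.184 3.069
vertex 0.597 -2.813 2.798
endloop
endfacet
facet normal -0.444 0.546 0.711
outer loop
vertex -0.958 -1.327 -3.04
vertex -0.766 -2.238 -2.22
vertex 0.086 -1.349 -2.371
endloop
endfacet
facet normal -0.126 0.966 0.228
outer loop
vertex -0.958 -1.327 -3.04
vertex 0.086 -1.349 -2.371
vertex 0.128 -1.059 -3.577
endloop
endfacet
facet normal -0.405 0.817 -0.411
outer loop
vertex -0.958 -1.327 -3.04
vertex 0.128 -1.059 -3.577
vertex -0.699 -1.768 -4.171
endloop
endfacet
facet normal -0.895 0.305 -0.324
outer loop
vertex -0.958 -1.327 -3.04
vertex -0.699 -1.768 -4.171
vertex -1.251 -2.496 -3.332
endloop
endfacet
facet normal -0.919 0.138 0.369
outer loop
vertex -0.958 -1.327 -3.04
vertex -1.251 -2.496 -3.332
vertex -0.766 -2.238 -2.22
endloop
endfacet
facet normal 0.567 0.796 0.211
outer loop
vertex 0.128 -1.059 -3.577
vertex 0.086 -1.349 -2.371
vertex 0.991 -1.804 -3.088
endloop
endfacet
facet normal 0.053 0.118 0.992
outer loop
vertex 0.086 -1.349 -2.371
vertex -0.766 -2.238 -2.22
vertex 0.439 -2.532 -2.249
endloop
endfacet
facet normal -0.717 -0.542 0.438
outer loop
vertex -0.766 -2.238 -2.22
vertex -1.251 -2.496 -3.332
vertex -0.388 -3.241 -2.843
endloop
endfacet
facet normal -0.678 -0.273 -0.683
outer loop
vertex -1.251 -2.496 -3.332
vertex -0.699 -1.768 -4.171
vertex -0.346 -2.951 -4.049
endloop
endfacet
facet normal 0.116 0.555 -0.824
outer loop
vertex -0.699 -1.768 -4.171
vertex 0.128 -1.059 -3.577
vertex 0.506 -2.062 -4.2
endloop
endfacet
facet normal 0.895 -0.305 0.324
outer loop
vertex 0.698 -2.973 -3.38
vertex 0.991 -1.804 -3.088
vertex 0.439 -2.532 -2.249
endloop
endfacet
facet normal 0.405 -0.817 0.411
outer loop
vertex 0.698 -2.973 -3.38
vertex 0.439 -2.532 -2.249
vertex -0.388 -3.241 -2.843
endloop
endfacet
facet normal 0.126 -0.966 -0.228
outer loop
vertex 0.698 -2.973 -3.38
vertex -0.388 -3.241 -2.843
vertex -0.346 -2.951 -4.049
endloop
endfacet
facet normal 0.444 -0.546 -0.711
outer loop
vertex 0.698 -2.973 -3.38
vertex -0.346 -2.951 -4.049
vertex 0.506 -2.062 -4.2
endloop
endfacet
facet normal 0.919 -0.138 -0.369
outer loop
vertex 0.698 -2.973 -3.38
vertex 0.506 -2.062 -4.2
vertex 0.991 -1.804 -3.088
endloop
endfacet
facet normal 0.678 0.273 0.683
outer loop
vertex 0.439 -2.532 -2.249
vertex 0.991 -1.804 -3.088
vertex 0.086 -1.349 -2.371
endloop
endfacet
facet normal -0.116 -0.555 0.824
outer loop
vertex -0.388 -3.241 -2.843
vertex 0.439 -2.532 -2.249
vertex -0.766 -2.238 -2.22
endloop
endfacet
facet normal -0.567 -0.796 -0.211
outer loop
vertex -0.346 -2.951 -4.049
vertex -0.388 -3.241 -2.843
vertex -1.251 -2.496 -3.332
endloop
endfacet
facet normal -0.053 -0.118 -0.992
outer loop
vertex 0.506 -2.062 -4.2
vertex -0.346 -2.951 -4.049
vertex -0.699 -1.768 -4.171
endloop
endfacet
facet normal 0.717 0.542 -0.438
outer loop
vertex 0.991 -1.804 -3.088
vertex 0.506 -2.062 -4.2
vertex 0.128 -1.059 -3.577
endloop
endfacet
facet normal -0.864 0.070 -0.498
outer loop
vertex -3.279 -1.623 -1.001
vertex -3.782 -1.497 -0.111
vertex -3.422 -0.677 -0.62
endloop
endfacet
facet normal 0.816 0.318 -0.483
outer loop
vertex -3.279 -1.623 -1.001
vertex -3.422 -0.677 -0.62
vertex -2.218 -1.623 0.791
endloop
endfacet
facet normal -0.864 0.070 -0.498
outer loop
vertex -3.422 -0.677 -0.62
vertex -3.782 -1.497 -0.111
vertex -3.925 -0.55 0.27
endloop
endfacet
facet normal 0.491 0.857 0.155
outer loop
vertex -3.422 -0.677 -0.62
vertex -3.925 -0.55 0.27
vertex -2.218 -1.623 0.791
endloop
endfacet
facet normal -0.864 0.070 -0.498
outer loop
vertex -3.925 -0.55 0.27
vertex -3.782 -1.497 -0.111
vertex -4.285 -1.37 0.779
endloop
endfacet
facet normal 0.057 0.508 0.859
outer loop
vertex -3.925 -0.55 0.27
vertex -4.285 -1.37 0.779
vertex -2.218 -1.623 0.791
endloop
endfacet
facet normal -0.864 0.070 -0.498
outer loop
vertex -4.285 -1.37 0.779
vertex -3.782 -1.497 -0.111
vertex -4.142 -2.317 0.398
endloop
endfacet
facet normal -0.052 -0.379 0.924
outer loop
vertex -4.285 -1.37 0.779
vertex -4.142 -2.317 0.398
vertex -2.218 -1.623 0.791
endloop
endfacet
facet normal -0.864 0.070 -0.498
outer loop
vertex -4.142 -2.317 0.398
vertex -3.782 -1.497 -0.111
vertex -3.639 -2.443 -0.492
endloop
endfacet
facet normal 0.273 -0.919 0.285
outer loop
vertex -4.142 -2.317 0.398
vertex -3.639 -2.443 -0.492
vertex -2.218 -1.623 0.791
endloop
endfacet
facet normal -0.864 0.070 -0.498
outer loop
vertex -3.639 -2.443 -0.492
vertex -3.782 -1.497 -0.111
vertex -3.279 -1.623 -1.001
endloop
endfacet
facet normal 0.707 -0.570 -0.419
outer loop
vertex -3.639 -2.443 -0.492
vertex -3.279 -1.623 -1.001
vertex -2.218 -1.623 0.791
endloop
endfacet

endsolid


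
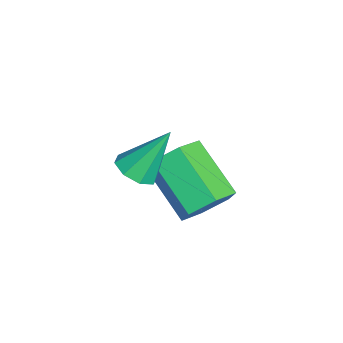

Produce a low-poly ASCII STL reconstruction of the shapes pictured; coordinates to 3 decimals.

solid 
facet normal 0.099 -0.543 -0.834
outer loop
vertex 2.135 -3.266 1.811
vertex 1.789 -3.653 2.022
vertex 1.724 -3.19 1.713
endloop
endfacet
facet normal 0.221 0.958 -0.185
outer loop
vertex 2.135 -3.266 1.811
vertex 1.724 -3.19 1.713
vertex 1.651 -2.887 3.198
endloop
endfacet
facet normal 0.098 -0.543 -0.834
outer loop
vertex 1.724 -3.19 1.713
vertex 1.789 -3.653 2.022
vertex 1.352 -3.386 1.797
endloop
endfacet
facet normal -0.491 0.848 -0.197
outer loop
vertex 1.724 -3.19 1.713
vertex 1.352 -3.386 1.797
vertex 1.651 -2.887 3.198
endloop
endfacet
facet normal 0.098 -0.542 -0.835
outer loop
vertex 1.352 -3.386 1.797
vertex 1.789 -3.653 2.022
vertex 1.236 -3.738 2.012
endloop
endfacet
facet normal -0.933 0.352 0.074
outer loop
vertex 1.352 -3.386 1.797
vertex 1.236 -3.738 2.012
vertex 1.651 -2.887 3.198
endloop
endfacet
facet normal 0.098 -0.543 -0.834
outer loop
vertex 1.236 -3.738 2.012
vertex 1.789 -3.653 2.022
vertex 1.444 -4.04 2.233
endloop
endfacet
facet normal -0.849 -0.241 0.470
outer loop
vertex 1.236 -3.738 2.012
vertex 1.444 -4.04 2.233
vertex 1.651 -2.887 3.198
endloop
endfacet
facet normal 0.100 -0.543 -0.834
outer loop
vertex 1.444 -4.04 2.233
vertex 1.789 -3.653 2.022
vertex 1.854 -4.115 2.331
endloop
endfacet
facet normal -0.288 -0.584 0.759
outer loop
vertex 1.444 -4.04 2.233
vertex 1.854 -4.115 2.331
vertex 1.651 -2.887 3.198
endloop
endfacet
facet normal 0.099 -0.544 -0.834
outer loop
vertex 1.854 -4.115 2.331
vertex 1.789 -3.653 2.022
vertex 2.227 -3.92 2.248
endloop
endfacet
facet normal 0.421 -0.476 0.772
outer loop
vertex 1.854 -4.115 2.331
vertex 2.227 -3.92 2.248
vertex 1.651 -2.887 3.198
endloop
endfacet
facet normal 0.098 -0.544 -0.833
outer loop
vertex 2.227 -3.92 2.248
vertex 1.789 -3.653 2.022
vertex 2.343 -3.568 2.032
endloop
endfacet
facet normal 0.865 0.022 0.501
outer loop
vertex 2.227 -3.92 2.248
vertex 2.343 -3.568 2.032
vertex 1.651 -2.887 3.198
endloop
endfacet
facet normal 0.098 -0.543 -0.834
outer loop
vertex 2.343 -3.568 2.032
vertex 1.789 -3.653 2.022
vertex 2.135 -3.266 1.811
endloop
endfacet
facet normal 0.782 0.615 0.105
outer loop
vertex 2.343 -3.568 2.032
vertex 2.135 -3.266 1.811
vertex 1.651 -2.887 3.198
endloop
endfacet
facet normal 0.671 0.487 -0.559
outer loop
vertex 1.515 -1.869 0.642
vertex 1.117 -2.016 0.036
vertex 0.989 -1.397 0.422
endloop
endfacet
facet normal 0.212 0.597 0.774
outer loop
vertex 1.515 -1.869 0.642
vertex 0.989 -1.397 0.422
vertex 0.401 -2.678 1.57
endloop
endfacet
facet normal 0.212 0.597 0.774
outer loop
vertex 0.401 -2.678 1.57
vertex 0.989 -1.397 0.422
vertex -0.125 -2.206 1.35
endloop
endfacet
facet normal -0.671 -0.488 0.558
outer loop
vertex 0.401 -2.678 1.57
vertex -0.125 -2.206 1.35
vertex 0.003 -2.824 0.964
endloop
endfacet
facet normal 0.671 0.487 -0.559
outer loop
vertex 0.989 -1.397 0.422
vertex 1.117 -2.016 0.036
vertex 0.591 -1.544 -0.184
endloop
endfacet
facet normal -0.510 0.850 0.129
outer loop
vertex 0.989 -1.397 0.422
vertex 0.591 -1.544 -0.184
vertex -0.125 -2.206 1.35
endloop
endfacet
facet normal -0.510 0.850 0.129
outer loop
vertex -0.125 -2.206 1.35
vertex 0.591 -1.544 -0.184
vertex -0.523 -2.353 0.743
endloop
endfacet
facet normal -0.671 -0.488 0.558
outer loop
vertex -0.125 -2.206 1.35
vertex -0.523 -2.353 0.743
vertex 0.003 -2.824 0.964
endloop
endfacet
facet normal 0.671 0.488 -0.558
outer loop
vertex 0.591 -1.544 -0.184
vertex 1.117 -2.016 0.036
vertex 0.719 -2.162 -0.57
endloop
endfacet
facet normal -0.721 0.254 -0.645
outer loop
vertex 0.591 -1.544 -0.184
vertex 0.719 -2.162 -0.57
vertex -0.523 -2.353 0.743
endloop
endfacet
facet normal -0.721 0.253 -0.645
outer loop
vertex -0.523 -2.353 0.743
vertex 0.719 -2.162 -0.57
vertex -0.395 -2.971 0.358
endloop
endfacet
facet normal -0.671 -0.487 0.559
outer loop
vertex -0.523 -2.353 0.743
vertex -0.395 -2.971 0.358
vertex 0.003 -2.824 0.964
endloop
endfacet
facet normal 0.671 0.488 -0.558
outer loop
vertex 0.719 -2.162 -0.57
vertex 1.117 -2.016 0.036
vertex 1.245 -2.634 -0.35
endloop
endfacet
facet normal -0.212 -0.597 -0.774
outer loop
vertex 0.719 -2.162 -0.57
vertex 1.245 -2.634 -0.35
vertex -0.395 -2.971 0.358
endloop
endfacet
facet normal -0.212 -0.597 -0.774
outer loop
vertex -0.395 -2.971 0.358
vertex 1.245 -2.634 -0.35
vertex 0.131 -3.443 0.578
endloop
endfacet
facet normal -0.671 -0.487 0.559
outer loop
vertex -0.395 -2.971 0.358
vertex 0.131 -3.443 0.578
vertex 0.003 -2.824 0.964
endloop
endfacet
facet normal 0.671 0.488 -0.558
outer loop
vertex 1.245 -2.634 -0.35
vertex 1.117 -2.016 0.036
vertex 1.643 -2.487 0.257
endloop
endfacet
facet normal 0.510 -0.850 -0.129
outer loop
vertex 1.245 -2.634 -0.35
vertex 1.643 -2.487 0.257
vertex 0.131 -3.443 0.578
endloop
endfacet
facet normal 0.510 -0.850 -0.129
outer loop
vertex 0.131 -3.443 0.578
vertex 1.643 -2.487 0.257
vertex 0.529 -3.296 1.184
endloop
endfacet
facet normal -0.671 -0.487 0.559
outer loop
vertex 0.131 -3.443 0.578
vertex 0.529 -3.296 1.184
vertex 0.003 -2.824 0.964
endloop
endfacet
facet normal 0.671 0.487 -0.559
outer loop
vertex 1.643 -2.487 0.257
vertex 1.117 -2.016 0.036
vertex 1.515 -1.869 0.642
endloop
endfacet
facet normal 0.721 -0.253 0.645
outer loop
vertex 1.643 -2.487 0.257
vertex 1.515 -1.869 0.642
vertex 0.529 -3.296 1.184
endloop
endfacet
facet normal 0.721 -0.253 0.645
outer loop
vertex 0.529 -3.296 1.184
vertex 1.515 -1.869 0.642
vertex 0.401 -2.678 1.57
endloop
endfacet
facet normal -0.671 -0.488 0.558
outer loop
vertex 0.529 -3.296 1.184
vertex 0.401 -2.678 1.57
vertex 0.003 -2.824 0.964
endloop
endfacet

endsolid


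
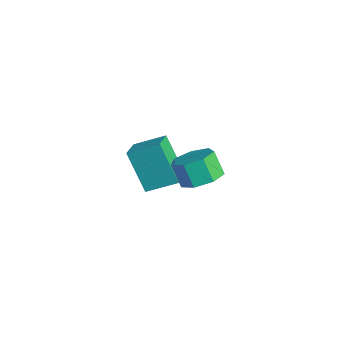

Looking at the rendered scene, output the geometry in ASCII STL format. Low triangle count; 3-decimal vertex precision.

solid 
facet normal -0.722 0.581 -0.375
outer loop
vertex -4.614 3.226 -0.976
vertex -3.973 4.421 -0.358
vertex -3.475 3.516 -2.717
endloop
endfacet
facet normal -0.430 -0.802 -0.415
outer loop
vertex -2.487 2.719 -2.202
vertex -4.614 3.226 -0.976
vertex -3.475 3.516 -2.717
endloop
endfacet
facet normal -0.722 0.581 -0.375
outer loop
vertex -3.475 3.516 -2.717
vertex -3.973 4.421 -0.358
vertex -2.835 4.71 -2.099
endloop
endfacet
facet normal 0.543 0.138 -0.828
outer loop
vertex -2.835 4.71 -2.099
vertex -2.487 2.719 -2.202
vertex -3.475 3.516 -2.717
endloop
endfacet
facet normal -0.543 -0.137 0.829
outer loop
vertex -4.614 3.226 -0.976
vertex -2.985 3.624 0.157
vertex -3.973 4.421 -0.358
endloop
endfacet
facet normal -0.430 -0.802 -0.414
outer loop
vertex -3.625 2.43 -0.461
vertex -4.614 3.226 -0.976
vertex -2.487 2.719 -2.202
endloop
endfacet
facet normal -0.543 -0.138 0.829
outer loop
vertex -3.625 2.43 -0.461
vertex -2.985 3.624 0.157
vertex -4.614 3.226 -0.976
endloop
endfacet
facet normal 0.431 0.802 0.415
outer loop
vertex -3.973 4.421 -0.358
vertex -2.985 3.624 0.157
vertex -2.835 4.71 -2.099
endloop
endfacet
facet normal 0.542 0.138 -0.829
outer loop
vertex -1.846 3.914 -1.584
vertex -2.487 2.719 -2.202
vertex -2.835 4.71 -2.099
endloop
endfacet
facet normal 0.430 0.802 0.415
outer loop
vertex -2.835 4.71 -2.099
vertex -2.985 3.624 0.157
vertex -1.846 3.914 -1.584
endloop
endfacet
facet normal 0.722 -0.581 0.375
outer loop
vertex -1.846 3.914 -1.584
vertex -3.625 2.43 -0.461
vertex -2.487 2.719 -2.202
endloop
endfacet
facet normal 0.722 -0.581 0.375
outer loop
vertex -2.985 3.624 0.157
vertex -3.625 2.43 -0.461
vertex -1.846 3.914 -1.584
endloop
endfacet
facet normal 0.499 0.134 -0.856
outer loop
vertex 2.098 3.392 1.932
vertex 1.317 3.337 1.468
vertex 1.719 4.075 1.818
endloop
endfacet
facet normal 0.721 0.483 0.496
outer loop
vertex 2.098 3.392 1.932
vertex 1.719 4.075 1.818
vertex 1.524 3.238 2.916
endloop
endfacet
facet normal 0.721 0.483 0.496
outer loop
vertex 1.524 3.238 2.916
vertex 1.719 4.075 1.818
vertex 1.145 3.921 2.802
endloop
endfacet
facet normal -0.499 -0.134 0.856
outer loop
vertex 1.524 3.238 2.916
vertex 1.145 3.921 2.802
vertex 0.743 3.183 2.452
endloop
endfacet
facet normal 0.499 0.134 -0.856
outer loop
vertex 1.719 4.075 1.818
vertex 1.317 3.337 1.468
vertex 1.037 4.202 1.44
endloop
endfacet
facet normal 0.074 0.978 0.196
outer loop
vertex 1.719 4.075 1.818
vertex 1.037 4.202 1.44
vertex 1.145 3.921 2.802
endloop
endfacet
facet normal 0.074 0.978 0.196
outer loop
vertex 1.145 3.921 2.802
vertex 1.037 4.202 1.44
vertex 0.463 4.048 2.424
endloop
endfacet
facet normal -0.499 -0.134 0.856
outer loop
vertex 1.145 3.921 2.802
vertex 0.463 4.048 2.424
vertex 0.743 3.183 2.452
endloop
endfacet
facet normal 0.500 0.134 -0.856
outer loop
vertex 1.037 4.202 1.44
vertex 1.317 3.337 1.468
vertex 0.566 3.678 1.083
endloop
endfacet
facet normal -0.628 0.736 -0.251
outer loop
vertex 1.037 4.202 1.44
vertex 0.566 3.678 1.083
vertex 0.463 4.048 2.424
endloop
endfacet
facet normal -0.629 0.736 -0.251
outer loop
vertex 0.463 4.048 2.424
vertex 0.566 3.678 1.083
vertex -0.008 3.524 2.068
endloop
endfacet
facet normal -0.499 -0.134 0.856
outer loop
vertex 0.463 4.048 2.424
vertex -0.008 3.524 2.068
vertex 0.743 3.183 2.452
endloop
endfacet
facet normal 0.500 0.134 -0.856
outer loop
vertex 0.566 3.678 1.083
vertex 1.317 3.337 1.468
vertex 0.661 2.897 1.016
endloop
endfacet
facet normal -0.858 -0.061 -0.510
outer loop
vertex 0.566 3.678 1.083
vertex 0.661 2.897 1.016
vertex -0.008 3.524 2.068
endloop
endfacet
facet normal -0.858 -0.061 -0.510
outer loop
vertex -0.008 3.524 2.068
vertex 0.661 2.897 1.016
vertex 0.087 2.743 2.001
endloop
endfacet
facet normal -0.499 -0.134 0.856
outer loop
vertex -0.008 3.524 2.068
vertex 0.087 2.743 2.001
vertex 0.743 3.183 2.452
endloop
endfacet
facet normal 0.499 0.135 -0.856
outer loop
vertex 0.661 2.897 1.016
vertex 1.317 3.337 1.468
vertex 1.25 2.447 1.289
endloop
endfacet
facet normal -0.442 -0.811 -0.384
outer loop
vertex 0.661 2.897 1.016
vertex 1.25 2.447 1.289
vertex 0.087 2.743 2.001
endloop
endfacet
facet normal -0.442 -0.811 -0.384
outer loop
vertex 0.087 2.743 2.001
vertex 1.25 2.447 1.289
vertex 0.676 2.293 2.274
endloop
endfacet
facet normal -0.499 -0.134 0.856
outer loop
vertex 0.087 2.743 2.001
vertex 0.676 2.293 2.274
vertex 0.743 3.183 2.452
endloop
endfacet
facet normal 0.500 0.134 -0.856
outer loop
vertex 1.25 2.447 1.289
vertex 1.317 3.337 1.468
vertex 1.889 2.667 1.697
endloop
endfacet
facet normal 0.308 -0.951 0.031
outer loop
vertex 1.25 2.447 1.289
vertex 1.889 2.667 1.697
vertex 0.676 2.293 2.274
endloop
endfacet
facet normal 0.308 -0.951 0.031
outer loop
vertex 0.676 2.293 2.274
vertex 1.889 2.667 1.697
vertex 1.315 2.513 2.681
endloop
endfacet
facet normal -0.499 -0.134 0.856
outer loop
vertex 0.676 2.293 2.274
vertex 1.315 2.513 2.681
vertex 0.743 3.183 2.452
endloop
endfacet
facet normal 0.499 0.134 -0.856
outer loop
vertex 1.889 2.667 1.697
vertex 1.317 3.337 1.468
vertex 2.098 3.392 1.932
endloop
endfacet
facet normal 0.825 -0.375 0.423
outer loop
vertex 1.889 2.667 1.697
vertex 2.098 3.392 1.932
vertex 1.315 2.513 2.681
endloop
endfacet
facet normal 0.825 -0.375 0.423
outer loop
vertex 1.315 2.513 2.681
vertex 2.098 3.392 1.932
vertex 1.524 3.238 2.916
endloop
endfacet
facet normal -0.499 -0.134 0.856
outer loop
vertex 1.315 2.513 2.681
vertex 1.524 3.238 2.916
vertex 0.743 3.183 2.452
endloop
endfacet

endsolid


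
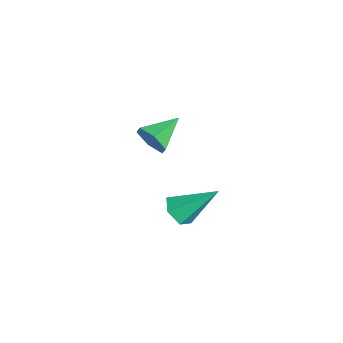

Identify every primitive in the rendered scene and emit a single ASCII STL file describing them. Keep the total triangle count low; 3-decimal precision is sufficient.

solid 
facet normal 0.658 -0.683 -0.317
outer loop
vertex -2.333 -0.529 -2.887
vertex -2.804 -0.666 -3.569
vertex -2.203 -0.08 -3.585
endloop
endfacet
facet normal 0.405 0.733 0.547
outer loop
vertex -2.333 -0.529 -2.887
vertex -2.203 -0.08 -3.585
vertex -3.876 0.446 -3.051
endloop
endfacet
facet normal 0.658 -0.683 -0.317
outer loop
vertex -2.203 -0.08 -3.585
vertex -2.804 -0.666 -3.569
vertex -2.674 -0.217 -4.266
endloop
endfacet
facet normal 0.190 0.929 -0.318
outer loop
vertex -2.203 -0.08 -3.585
vertex -2.674 -0.217 -4.266
vertex -3.876 0.446 -3.051
endloop
endfacet
facet normal 0.658 -0.683 -0.317
outer loop
vertex -2.674 -0.217 -4.266
vertex -2.804 -0.666 -3.569
vertex -3.275 -0.803 -4.251
endloop
endfacet
facet normal -0.482 0.475 -0.736
outer loop
vertex -2.674 -0.217 -4.266
vertex -3.275 -0.803 -4.251
vertex -3.876 0.446 -3.051
endloop
endfacet
facet normal 0.658 -0.683 -0.317
outer loop
vertex -3.275 -0.803 -4.251
vertex -2.804 -0.666 -3.569
vertex -3.405 -1.253 -3.553
endloop
endfacet
facet normal -0.941 -0.176 -0.289
outer loop
vertex -3.275 -0.803 -4.251
vertex -3.405 -1.253 -3.553
vertex -3.876 0.446 -3.051
endloop
endfacet
facet normal 0.658 -0.683 -0.317
outer loop
vertex -3.405 -1.253 -3.553
vertex -2.804 -0.666 -3.569
vertex -2.934 -1.116 -2.871
endloop
endfacet
facet normal -0.727 -0.372 0.577
outer loop
vertex -3.405 -1.253 -3.553
vertex -2.934 -1.116 -2.871
vertex -3.876 0.446 -3.051
endloop
endfacet
facet normal 0.658 -0.683 -0.317
outer loop
vertex -2.934 -1.116 -2.871
vertex -2.804 -0.666 -3.569
vertex -2.333 -0.529 -2.887
endloop
endfacet
facet normal -0.054 0.082 0.995
outer loop
vertex -2.934 -1.116 -2.871
vertex -2.333 -0.529 -2.887
vertex -3.876 0.446 -3.051
endloop
endfacet
facet normal -0.084 -0.736 -0.672
outer loop
vertex 2.652 0.476 -3.695
vertex 1.905 0.437 -3.559
vertex 2.168 0.901 -4.1
endloop
endfacet
facet normal 0.755 0.592 -0.282
outer loop
vertex 2.652 0.476 -3.695
vertex 2.168 0.901 -4.1
vertex 2.075 1.923 -2.201
endloop
endfacet
facet normal -0.084 -0.736 -0.672
outer loop
vertex 2.168 0.901 -4.1
vertex 1.905 0.437 -3.559
vertex 1.422 0.861 -3.963
endloop
endfacet
facet normal -0.134 0.870 -0.475
outer loop
vertex 2.168 0.901 -4.1
vertex 1.422 0.861 -3.963
vertex 2.075 1.923 -2.201
endloop
endfacet
facet normal -0.084 -0.736 -0.672
outer loop
vertex 1.422 0.861 -3.963
vertex 1.905 0.437 -3.559
vertex 1.159 0.397 -3.422
endloop
endfacet
facet normal -0.862 0.506 0.015
outer loop
vertex 1.422 0.861 -3.963
vertex 1.159 0.397 -3.422
vertex 2.075 1.923 -2.201
endloop
endfacet
facet normal -0.084 -0.737 -0.671
outer loop
vertex 1.159 0.397 -3.422
vertex 1.905 0.437 -3.559
vertex 1.642 -0.027 -3.017
endloop
endfacet
facet normal -0.704 -0.136 0.697
outer loop
vertex 1.159 0.397 -3.422
vertex 1.642 -0.027 -3.017
vertex 2.075 1.923 -2.201
endloop
endfacet
facet normal -0.085 -0.736 -0.671
outer loop
vertex 1.642 -0.027 -3.017
vertex 1.905 0.437 -3.559
vertex 2.389 0.012 -3.154
endloop
endfacet
facet normal 0.185 -0.414 0.891
outer loop
vertex 1.642 -0.027 -3.017
vertex 2.389 0.012 -3.154
vertex 2.075 1.923 -2.201
endloop
endfacet
facet normal -0.084 -0.736 -0.672
outer loop
vertex 2.389 0.012 -3.154
vertex 1.905 0.437 -3.559
vertex 2.652 0.476 -3.695
endloop
endfacet
facet normal 0.914 -0.050 0.402
outer loop
vertex 2.389 0.012 -3.154
vertex 2.652 0.476 -3.695
vertex 2.075 1.923 -2.201
endloop
endfacet

endsolid


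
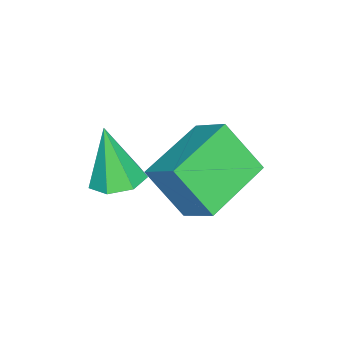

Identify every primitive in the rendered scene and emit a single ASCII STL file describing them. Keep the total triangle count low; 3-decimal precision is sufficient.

solid 
facet normal 0.095 0.243 -0.965
outer loop
vertex 3.152 -2.667 2.112
vertex 2.432 -2.751 2.02
vertex 2.801 -2.149 2.208
endloop
endfacet
facet normal 0.738 0.399 0.544
outer loop
vertex 3.152 -2.667 2.112
vertex 2.801 -2.149 2.208
vertex 2.268 -3.169 3.68
endloop
endfacet
facet normal 0.096 0.243 -0.965
outer loop
vertex 2.801 -2.149 2.208
vertex 2.432 -2.751 2.02
vertex 2.172 -2.084 2.162
endloop
endfacet
facet normal 0.042 0.814 0.579
outer loop
vertex 2.801 -2.149 2.208
vertex 2.172 -2.084 2.162
vertex 2.268 -3.169 3.68
endloop
endfacet
facet normal 0.096 0.243 -0.965
outer loop
vertex 2.172 -2.084 2.162
vertex 2.432 -2.751 2.02
vertex 1.74 -2.52 2.009
endloop
endfacet
facet normal -0.711 0.550 0.438
outer loop
vertex 2.172 -2.084 2.162
vertex 1.74 -2.52 2.009
vertex 2.268 -3.169 3.68
endloop
endfacet
facet normal 0.096 0.243 -0.965
outer loop
vertex 1.74 -2.52 2.009
vertex 2.432 -2.751 2.02
vertex 1.829 -3.131 1.864
endloop
endfacet
facet normal -0.955 -0.193 0.227
outer loop
vertex 1.74 -2.52 2.009
vertex 1.829 -3.131 1.864
vertex 2.268 -3.169 3.68
endloop
endfacet
facet normal 0.096 0.244 -0.965
outer loop
vertex 1.829 -3.131 1.864
vertex 2.432 -2.751 2.02
vertex 2.373 -3.455 1.836
endloop
endfacet
facet normal -0.505 -0.857 0.104
outer loop
vertex 1.829 -3.131 1.864
vertex 2.373 -3.455 1.836
vertex 2.268 -3.169 3.68
endloop
endfacet
facet normal 0.097 0.244 -0.965
outer loop
vertex 2.373 -3.455 1.836
vertex 2.432 -2.751 2.02
vertex 2.961 -3.249 1.947
endloop
endfacet
facet normal 0.299 -0.940 0.163
outer loop
vertex 2.373 -3.455 1.836
vertex 2.961 -3.249 1.947
vertex 2.268 -3.169 3.68
endloop
endfacet
facet normal 0.095 0.243 -0.965
outer loop
vertex 2.961 -3.249 1.947
vertex 2.432 -2.751 2.02
vertex 3.152 -2.667 2.112
endloop
endfacet
facet normal 0.852 -0.381 0.358
outer loop
vertex 2.961 -3.249 1.947
vertex 3.152 -2.667 2.112
vertex 2.268 -3.169 3.68
endloop
endfacet
facet normal -0.952 0.233 0.197
outer loop
vertex -0.854 -2.22 1.603
vertex -0.466 -1.264 2.344
vertex -0.875 -1.174 0.264
endloop
endfacet
facet normal -0.306 -0.753 -0.583
outer loop
vertex 1.086 -1.656 -0.144
vertex -0.854 -2.22 1.603
vertex -0.875 -1.174 0.264
endloop
endfacet
facet normal -0.952 0.234 0.197
outer loop
vertex -0.875 -1.174 0.264
vertex -0.466 -1.264 2.344
vertex -0.487 -0.218 1.004
endloop
endfacet
facet normal -0.013 0.615 -0.788
outer loop
vertex -0.487 -0.218 1.004
vertex 1.086 -1.656 -0.144
vertex -0.875 -1.174 0.264
endloop
endfacet
facet normal 0.013 -0.616 0.788
outer loop
vertex -0.854 -2.22 1.603
vertex 1.495 -1.746 1.936
vertex -0.466 -1.264 2.344
endloop
endfacet
facet normal -0.306 -0.753 -0.583
outer loop
vertex 1.107 -2.702 1.196
vertex -0.854 -2.22 1.603
vertex 1.086 -1.656 -0.144
endloop
endfacet
facet normal 0.012 -0.615 0.788
outer loop
vertex 1.107 -2.702 1.196
vertex 1.495 -1.746 1.936
vertex -0.854 -2.22 1.603
endloop
endfacet
facet normal 0.306 0.753 0.583
outer loop
vertex -0.466 -1.264 2.344
vertex 1.495 -1.746 1.936
vertex -0.487 -0.218 1.004
endloop
endfacet
facet normal -0.012 0.616 -0.788
outer loop
vertex 1.474 -0.7 0.597
vertex 1.086 -1.656 -0.144
vertex -0.487 -0.218 1.004
endloop
endfacet
facet normal 0.306 0.753 0.583
outer loop
vertex -0.487 -0.218 1.004
vertex 1.495 -1.746 1.936
vertex 1.474 -0.7 0.597
endloop
endfacet
facet normal 0.952 -0.234 -0.197
outer loop
vertex 1.474 -0.7 0.597
vertex 1.107 -2.702 1.196
vertex 1.086 -1.656 -0.144
endloop
endfacet
facet normal 0.952 -0.234 -0.197
outer loop
vertex 1.495 -1.746 1.936
vertex 1.107 -2.702 1.196
vertex 1.474 -0.7 0.597
endloop
endfacet

endsolid


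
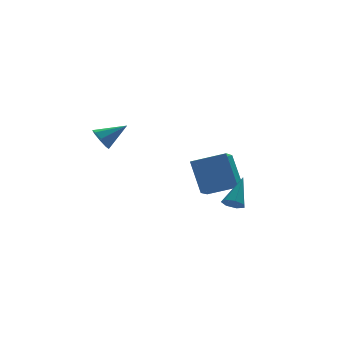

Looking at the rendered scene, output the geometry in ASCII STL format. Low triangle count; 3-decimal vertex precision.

solid 
facet normal -0.830 0.446 -0.334
outer loop
vertex 1.591 3.212 -0.819
vertex 2.38 4.216 -1.439
vertex 1.676 2.093 -2.523
endloop
endfacet
facet normal -0.556 -0.707 0.437
outer loop
vertex 3.22 1.264 -1.901
vertex 1.591 3.212 -0.819
vertex 1.676 2.093 -2.523
endloop
endfacet
facet normal -0.830 0.446 -0.334
outer loop
vertex 1.676 2.093 -2.523
vertex 2.38 4.216 -1.439
vertex 2.465 3.097 -3.143
endloop
endfacet
facet normal 0.042 -0.549 -0.835
outer loop
vertex 2.465 3.097 -3.143
vertex 3.22 1.264 -1.901
vertex 1.676 2.093 -2.523
endloop
endfacet
facet normal -0.042 0.549 0.835
outer loop
vertex 1.591 3.212 -0.819
vertex 3.924 3.387 -0.817
vertex 2.38 4.216 -1.439
endloop
endfacet
facet normal -0.556 -0.707 0.437
outer loop
vertex 3.135 2.383 -0.197
vertex 1.591 3.212 -0.819
vertex 3.22 1.264 -1.901
endloop
endfacet
facet normal -0.042 0.549 0.835
outer loop
vertex 3.135 2.383 -0.197
vertex 3.924 3.387 -0.817
vertex 1.591 3.212 -0.819
endloop
endfacet
facet normal 0.556 0.707 -0.437
outer loop
vertex 2.38 4.216 -1.439
vertex 3.924 3.387 -0.817
vertex 2.465 3.097 -3.143
endloop
endfacet
facet normal 0.042 -0.549 -0.835
outer loop
vertex 4.009 2.268 -2.521
vertex 3.22 1.264 -1.901
vertex 2.465 3.097 -3.143
endloop
endfacet
facet normal 0.556 0.707 -0.437
outer loop
vertex 2.465 3.097 -3.143
vertex 3.924 3.387 -0.817
vertex 4.009 2.268 -2.521
endloop
endfacet
facet normal 0.830 -0.446 0.334
outer loop
vertex 4.009 2.268 -2.521
vertex 3.135 2.383 -0.197
vertex 3.22 1.264 -1.901
endloop
endfacet
facet normal 0.830 -0.446 0.334
outer loop
vertex 3.924 3.387 -0.817
vertex 3.135 2.383 -0.197
vertex 4.009 2.268 -2.521
endloop
endfacet
facet normal -0.874 0.040 -0.485
outer loop
vertex -3.276 1.874 1.417
vertex -3.601 1.699 1.988
vertex -3.415 2.287 1.701
endloop
endfacet
facet normal 0.714 0.544 -0.441
outer loop
vertex -3.276 1.874 1.417
vertex -3.415 2.287 1.701
vertex -2.299 1.641 2.712
endloop
endfacet
facet normal -0.874 0.040 -0.484
outer loop
vertex -3.415 2.287 1.701
vertex -3.601 1.699 1.988
vertex -3.663 2.356 2.154
endloop
endfacet
facet normal 0.430 0.897 0.099
outer loop
vertex -3.415 2.287 1.701
vertex -3.663 2.356 2.154
vertex -2.299 1.641 2.712
endloop
endfacet
facet normal -0.873 0.040 -0.486
outer loop
vertex -3.663 2.356 2.154
vertex -3.601 1.699 1.988
vertex -3.875 2.04 2.509
endloop
endfacet
facet normal 0.092 0.716 0.692
outer loop
vertex -3.663 2.356 2.154
vertex -3.875 2.04 2.509
vertex -2.299 1.641 2.712
endloop
endfacet
facet normal -0.874 0.039 -0.485
outer loop
vertex -3.875 2.04 2.509
vertex -3.601 1.699 1.988
vertex -3.926 1.524 2.559
endloop
endfacet
facet normal -0.101 0.106 0.989
outer loop
vertex -3.875 2.04 2.509
vertex -3.926 1.524 2.559
vertex -2.299 1.641 2.712
endloop
endfacet
facet normal -0.873 0.038 -0.486
outer loop
vertex -3.926 1.524 2.559
vertex -3.601 1.699 1.988
vertex -3.786 1.111 2.275
endloop
endfacet
facet normal -0.036 -0.574 0.818
outer loop
vertex -3.926 1.524 2.559
vertex -3.786 1.111 2.275
vertex -2.299 1.641 2.712
endloop
endfacet
facet normal -0.874 0.038 -0.485
outer loop
vertex -3.786 1.111 2.275
vertex -3.601 1.699 1.988
vertex -3.538 1.042 1.823
endloop
endfacet
facet normal 0.249 -0.928 0.278
outer loop
vertex -3.786 1.111 2.275
vertex -3.538 1.042 1.823
vertex -2.299 1.641 2.712
endloop
endfacet
facet normal -0.873 0.039 -0.487
outer loop
vertex -3.538 1.042 1.823
vertex -3.601 1.699 1.988
vertex -3.326 1.358 1.468
endloop
endfacet
facet normal 0.586 -0.747 -0.314
outer loop
vertex -3.538 1.042 1.823
vertex -3.326 1.358 1.468
vertex -2.299 1.641 2.712
endloop
endfacet
facet normal -0.873 0.037 -0.486
outer loop
vertex -3.326 1.358 1.468
vertex -3.601 1.699 1.988
vertex -3.276 1.874 1.417
endloop
endfacet
facet normal 0.779 -0.136 -0.612
outer loop
vertex -3.326 1.358 1.468
vertex -3.276 1.874 1.417
vertex -2.299 1.641 2.712
endloop
endfacet
facet normal -0.517 -0.513 -0.685
outer loop
vertex 2.23 -1.612 -1.91
vertex 1.901 -1.135 -2.019
vertex 2.406 -1.301 -2.276
endloop
endfacet
facet normal 0.897 -0.437 0.060
outer loop
vertex 2.23 -1.612 -1.91
vertex 2.406 -1.301 -2.276
vertex 2.839 -0.205 -0.781
endloop
endfacet
facet normal -0.517 -0.514 -0.685
outer loop
vertex 2.406 -1.301 -2.276
vertex 1.901 -1.135 -2.019
vertex 2.201 -0.864 -2.449
endloop
endfacet
facet normal 0.872 0.239 -0.428
outer loop
vertex 2.406 -1.301 -2.276
vertex 2.201 -0.864 -2.449
vertex 2.839 -0.205 -0.781
endloop
endfacet
facet normal -0.517 -0.513 -0.685
outer loop
vertex 2.201 -0.864 -2.449
vertex 1.901 -1.135 -2.019
vertex 1.771 -0.632 -2.298
endloop
endfacet
facet normal 0.298 0.843 -0.447
outer loop
vertex 2.201 -0.864 -2.449
vertex 1.771 -0.632 -2.298
vertex 2.839 -0.205 -0.781
endloop
endfacet
facet normal -0.518 -0.513 -0.684
outer loop
vertex 1.771 -0.632 -2.298
vertex 1.901 -1.135 -2.019
vertex 1.439 -0.778 -1.937
endloop
endfacet
facet normal -0.389 0.921 0.015
outer loop
vertex 1.771 -0.632 -2.298
vertex 1.439 -0.778 -1.937
vertex 2.839 -0.205 -0.781
endloop
endfacet
facet normal -0.518 -0.514 -0.683
outer loop
vertex 1.439 -0.778 -1.937
vertex 1.901 -1.135 -2.019
vertex 1.455 -1.193 -1.637
endloop
endfacet
facet normal -0.674 0.415 0.611
outer loop
vertex 1.439 -0.778 -1.937
vertex 1.455 -1.193 -1.637
vertex 2.839 -0.205 -0.781
endloop
endfacet
facet normal -0.518 -0.514 -0.683
outer loop
vertex 1.455 -1.193 -1.637
vertex 1.901 -1.135 -2.019
vertex 1.807 -1.564 -1.625
endloop
endfacet
facet normal -0.341 -0.295 0.892
outer loop
vertex 1.455 -1.193 -1.637
vertex 1.807 -1.564 -1.625
vertex 2.839 -0.205 -0.781
endloop
endfacet
facet normal -0.519 -0.514 -0.683
outer loop
vertex 1.807 -1.564 -1.625
vertex 1.901 -1.135 -2.019
vertex 2.23 -1.612 -1.91
endloop
endfacet
facet normal 0.359 -0.674 0.646
outer loop
vertex 1.807 -1.564 -1.625
vertex 2.23 -1.612 -1.91
vertex 2.839 -0.205 -0.781
endloop
endfacet

endsolid


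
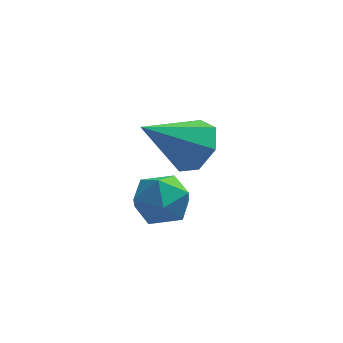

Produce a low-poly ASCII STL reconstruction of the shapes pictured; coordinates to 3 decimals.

solid 
facet normal 0.467 0.198 0.862
outer loop
vertex -1.095 -1.836 -0.969
vertex -1.451 -2.49 -0.626
vertex -0.726 -2.567 -1.001
endloop
endfacet
facet normal 0.855 0.418 0.305
outer loop
vertex -1.095 -1.836 -0.969
vertex -0.726 -2.567 -1.001
vertex -0.729 -2.079 -1.661
endloop
endfacet
facet normal 0.463 0.884 -0.066
outer loop
vertex -1.095 -1.836 -0.969
vertex -0.729 -2.079 -1.661
vertex -1.456 -1.701 -1.693
endloop
endfacet
facet normal -0.168 0.951 0.261
outer loop
vertex -1.095 -1.836 -0.969
vertex -1.456 -1.701 -1.693
vertex -1.902 -1.955 -1.054
endloop
endfacet
facet normal -0.166 0.527 0.833
outer loop
vertex -1.095 -1.836 -0.969
vertex -1.902 -1.955 -1.054
vertex -1.451 -2.49 -0.626
endloop
endfacet
facet normal 0.983 -0.146 -0.112
outer loop
vertex -0.729 -2.079 -1.661
vertex -0.726 -2.567 -1.001
vertex -0.858 -2.885 -1.746
endloop
endfacet
facet normal 0.354 -0.504 0.788
outer loop
vertex -0.726 -2.567 -1.001
vertex -1.451 -2.49 -0.626
vertex -1.304 -3.139 -1.107
endloop
endfacet
facet normal -0.670 0.029 0.742
outer loop
vertex -1.451 -2.49 -0.626
vertex -1.902 -1.955 -1.054
vertex -2.031 -2.761 -1.139
endloop
endfacet
facet normal -0.674 0.715 -0.186
outer loop
vertex -1.902 -1.955 -1.054
vertex -1.456 -1.701 -1.693
vertex -2.034 -2.273 -1.799
endloop
endfacet
facet normal 0.347 0.608 -0.714
outer loop
vertex -1.456 -1.701 -1.693
vertex -0.729 -2.079 -1.661
vertex -1.309 -2.35 -2.174
endloop
endfacet
facet normal 0.168 -0.951 -0.261
outer loop
vertex -1.665 -3.004 -1.831
vertex -0.858 -2.885 -1.746
vertex -1.304 -3.139 -1.107
endloop
endfacet
facet normal -0.463 -0.884 0.066
outer loop
vertex -1.665 -3.004 -1.831
vertex -1.304 -3.139 -1.107
vertex -2.031 -2.761 -1.139
endloop
endfacet
facet normal -0.855 -0.418 -0.305
outer loop
vertex -1.665 -3.004 -1.831
vertex -2.031 -2.761 -1.139
vertex -2.034 -2.273 -1.799
endloop
endfacet
facet normal -0.467 -0.198 -0.862
outer loop
vertex -1.665 -3.004 -1.831
vertex -2.034 -2.273 -1.799
vertex -1.309 -2.35 -2.174
endloop
endfacet
facet normal 0.166 -0.527 -0.833
outer loop
vertex -1.665 -3.004 -1.831
vertex -1.309 -2.35 -2.174
vertex -0.858 -2.885 -1.746
endloop
endfacet
facet normal 0.674 -0.715 0.186
outer loop
vertex -1.304 -3.139 -1.107
vertex -0.858 -2.885 -1.746
vertex -0.726 -2.567 -1.001
endloop
endfacet
facet normal -0.347 -0.608 0.714
outer loop
vertex -2.031 -2.761 -1.139
vertex -1.304 -3.139 -1.107
vertex -1.451 -2.49 -0.626
endloop
endfacet
facet normal -0.983 0.146 0.112
outer loop
vertex -2.034 -2.273 -1.799
vertex -2.031 -2.761 -1.139
vertex -1.902 -1.955 -1.054
endloop
endfacet
facet normal -0.354 0.504 -0.788
outer loop
vertex -1.309 -2.35 -2.174
vertex -2.034 -2.273 -1.799
vertex -1.456 -1.701 -1.693
endloop
endfacet
facet normal 0.670 -0.029 -0.742
outer loop
vertex -0.858 -2.885 -1.746
vertex -1.309 -2.35 -2.174
vertex -0.729 -2.079 -1.661
endloop
endfacet
facet normal 0.724 0.303 -0.619
outer loop
vertex -0.123 0.285 -0.789
vertex -0.658 0.198 -1.457
vertex -0.525 0.889 -0.963
endloop
endfacet
facet normal 0.114 0.345 0.932
outer loop
vertex -0.123 0.285 -0.789
vertex -0.525 0.889 -0.963
vertex -1.982 -0.358 -0.323
endloop
endfacet
facet normal 0.724 0.303 -0.619
outer loop
vertex -0.525 0.889 -0.963
vertex -0.658 0.198 -1.457
vertex -1.027 0.973 -1.509
endloop
endfacet
facet normal -0.423 0.753 0.504
outer loop
vertex -0.525 0.889 -0.963
vertex -1.027 0.973 -1.509
vertex -1.982 -0.358 -0.323
endloop
endfacet
facet normal 0.724 0.303 -0.620
outer loop
vertex -1.027 0.973 -1.509
vertex -0.658 0.198 -1.457
vertex -1.251 0.473 -2.015
endloop
endfacet
facet normal -0.854 0.505 -0.121
outer loop
vertex -1.027 0.973 -1.509
vertex -1.251 0.473 -2.015
vertex -1.982 -0.358 -0.323
endloop
endfacet
facet normal 0.724 0.304 -0.619
outer loop
vertex -1.251 0.473 -2.015
vertex -0.658 0.198 -1.457
vertex -1.028 -0.234 -2.102
endloop
endfacet
facet normal -0.855 -0.211 -0.473
outer loop
vertex -1.251 0.473 -2.015
vertex -1.028 -0.234 -2.102
vertex -1.982 -0.358 -0.323
endloop
endfacet
facet normal 0.724 0.304 -0.619
outer loop
vertex -1.028 -0.234 -2.102
vertex -0.658 0.198 -1.457
vertex -0.526 -0.616 -1.702
endloop
endfacet
facet normal -0.424 -0.859 -0.287
outer loop
vertex -1.028 -0.234 -2.102
vertex -0.526 -0.616 -1.702
vertex -1.982 -0.358 -0.323
endloop
endfacet
facet normal 0.724 0.304 -0.620
outer loop
vertex -0.526 -0.616 -1.702
vertex -0.658 0.198 -1.457
vertex -0.123 -0.385 -1.118
endloop
endfacet
facet normal 0.113 -0.948 0.297
outer loop
vertex -0.526 -0.616 -1.702
vertex -0.123 -0.385 -1.118
vertex -1.982 -0.358 -0.323
endloop
endfacet
facet normal 0.724 0.304 -0.619
outer loop
vertex -0.123 -0.385 -1.118
vertex -0.658 0.198 -1.457
vertex -0.123 0.285 -0.789
endloop
endfacet
facet normal 0.353 -0.412 0.840
outer loop
vertex -0.123 -0.385 -1.118
vertex -0.123 0.285 -0.789
vertex -1.982 -0.358 -0.323
endloop
endfacet

endsolid
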